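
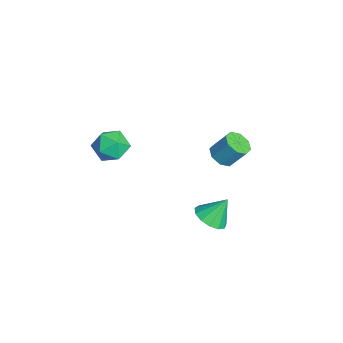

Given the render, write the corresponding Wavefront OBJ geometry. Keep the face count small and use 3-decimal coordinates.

v -1.121 -3.137 1.414
v -0.431 -2.648 0.656
v -0.909 -4.752 0.564
v -0.219 -4.263 -0.194
v 0.118 -4.386 0.884
v -0.013 -3.388 1.409
v -1.327 -4.012 -0.189
v -1.458 -3.014 0.336
v -0.558 -3.189 -0.335
v 0.334 -3.42 0.328
v -1.674 -3.98 0.892
v -0.782 -4.211 1.555
v 2.024 1.252 -3.858
v 3.004 1.026 -3.638
v 1.936 2.188 -2.502
v 3.017 1.504 -3.967
v 2.714 1.902 -4.262
v 2.192 2.094 -4.428
v 1.617 2.018 -4.413
v 1.171 1.7 -4.222
v 0.996 1.239 -3.916
v 1.147 0.783 -3.591
v 1.577 0.475 -3.351
v 2.149 0.414 -3.272
v 2.681 0.62 -3.379
v -2.884 2.763 -3.148
v -2.439 2.098 -2.805
v -2.13 2.953 -1.549
v -2.576 3.617 -1.892
v -2.055 2.5 -3.173
v -1.747 3.355 -1.917
v -2.157 3.055 -3.526
v -1.849 3.91 -2.27
v -2.685 3.439 -3.657
v -2.377 4.294 -2.402
v -3.33 3.427 -3.491
v -3.021 4.282 -2.235
v -3.713 3.025 -3.123
v -3.405 3.88 -1.867
v -3.611 2.47 -2.77
v -3.303 3.325 -1.514
v -3.083 2.086 -2.638
v -2.775 2.941 -1.383
f 1 12 6
f 1 6 2
f 1 2 8
f 1 8 11
f 1 11 12
f 2 6 10
f 6 12 5
f 12 11 3
f 11 8 7
f 8 2 9
f 4 10 5
f 4 5 3
f 4 3 7
f 4 7 9
f 4 9 10
f 5 10 6
f 3 5 12
f 7 3 11
f 9 7 8
f 10 9 2
f 14 13 16
f 14 16 15
f 16 13 17
f 16 17 15
f 17 13 18
f 17 18 15
f 18 13 19
f 18 19 15
f 19 13 20
f 19 20 15
f 20 13 21
f 20 21 15
f 21 13 22
f 21 22 15
f 22 13 23
f 22 23 15
f 23 13 24
f 23 24 15
f 24 13 25
f 24 25 15
f 25 13 14
f 25 14 15
f 27 26 30
f 27 30 28
f 28 30 31
f 28 31 29
f 30 26 32
f 30 32 31
f 31 32 33
f 31 33 29
f 32 26 34
f 32 34 33
f 33 34 35
f 33 35 29
f 34 26 36
f 34 36 35
f 35 36 37
f 35 37 29
f 36 26 38
f 36 38 37
f 37 38 39
f 37 39 29
f 38 26 40
f 38 40 39
f 39 40 41
f 39 41 29
f 40 26 42
f 40 42 41
f 41 42 43
f 41 43 29
f 42 26 27
f 42 27 43
f 43 27 28
f 43 28 29



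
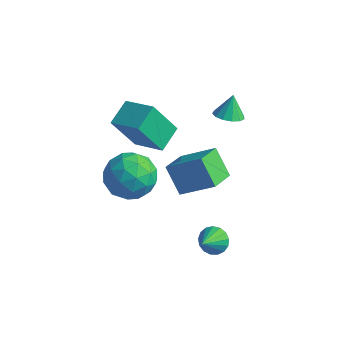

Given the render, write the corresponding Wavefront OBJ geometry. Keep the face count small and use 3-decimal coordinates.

v -2.714 -0.485 1.732
v -1.989 -1.035 2.529
v -3.071 -2.205 0.871
v -2.346 -2.755 1.668
v -3.402 -2.293 2.031
v -3.182 -1.229 2.563
v -1.878 -2.011 0.837
v -1.658 -0.947 1.369
v -1.472 -1.977 1.975
v -2.414 -2.151 2.713
v -2.646 -1.089 0.687
v -3.588 -1.263 1.425
v -2.32 -0.609 2.206
v -2.74 -2.631 1.194
v -3.361 -2.359 1.407
v -2.934 -2.682 1.875
v -3.022 -0.723 2.226
v -2.595 -1.046 2.695
v -3.426 -1.786 2.402
v -2.465 -2.194 0.705
v -2.038 -2.517 1.174
v -2.126 -0.558 1.525
v -1.699 -0.881 1.993
v -1.634 -1.454 0.998
v -1.59 -1.486 2.349
v -1.8 -2.497 1.843
v -1.525 -2.06 1.355
v -1.396 -1.435 1.667
v -2.144 -1.588 2.783
v -2.353 -2.599 2.276
v -2.975 -2.328 2.49
v -2.845 -1.703 2.803
v -1.84 -2.142 2.457
v -2.707 -0.641 1.124
v -2.916 -1.652 0.617
v -2.215 -1.537 0.597
v -2.085 -0.912 0.91
v -3.26 -0.743 1.557
v -3.47 -1.754 1.051
v -3.664 -1.805 1.733
v -3.535 -1.18 2.045
v -3.22 -1.098 0.943
v -0.573 2.759 3.242
v 0.085 2.96 3.197
v -0.647 3.221 4.238
v -0.128 3.249 3.048
v -0.483 3.382 2.96
v -0.866 3.317 2.961
v -1.156 3.075 3.052
v -1.262 2.733 3.204
v -1.148 2.399 3.367
v -0.852 2.179 3.491
v -0.468 2.143 3.536
v -0.117 2.303 3.488
v 0.089 2.608 3.361
v 1.254 -1.114 -1.023
v 1.931 -1.052 -1.023
v 1.346 -2.126 -0.197
v 1.835 -0.861 -0.778
v 1.606 -0.727 -0.589
v 1.297 -0.682 -0.5
v 0.977 -0.736 -0.53
v 0.721 -0.877 -0.673
v 0.587 -1.072 -0.897
v 0.606 -1.276 -1.15
v 0.773 -1.444 -1.373
v 1.05 -1.535 -1.517
v 1.374 -1.531 -1.547
v 1.671 -1.43 -1.457
v 1.872 -1.258 -1.268
v -1.732 0.84 -1.493
v -2.678 1.168 -0.35
v -1.823 2.133 -1.939
v -2.769 2.46 -0.795
v -0.251 1.32 -0.405
v -1.197 1.647 0.739
v -0.342 2.612 -0.85
v -1.288 2.94 0.293
v -3.459 0.308 2.723
v -3.532 1.531 3.189
v -4.984 0.442 2.134
v -5.057 1.664 2.6
v -2.723 1.016 0.98
v -2.796 2.238 1.446
v -4.248 1.149 0.391
v -4.321 2.372 0.857
f 1 38 17
f 38 12 41
f 17 41 6
f 38 41 17
f 1 17 13
f 17 6 18
f 13 18 2
f 17 18 13
f 1 13 22
f 13 2 23
f 22 23 8
f 13 23 22
f 1 22 34
f 22 8 37
f 34 37 11
f 22 37 34
f 1 34 38
f 34 11 42
f 38 42 12
f 34 42 38
f 2 18 29
f 18 6 32
f 29 32 10
f 18 32 29
f 6 41 19
f 41 12 40
f 19 40 5
f 41 40 19
f 12 42 39
f 42 11 35
f 39 35 3
f 42 35 39
f 11 37 36
f 37 8 24
f 36 24 7
f 37 24 36
f 8 23 28
f 23 2 25
f 28 25 9
f 23 25 28
f 4 30 16
f 30 10 31
f 16 31 5
f 30 31 16
f 4 16 14
f 16 5 15
f 14 15 3
f 16 15 14
f 4 14 21
f 14 3 20
f 21 20 7
f 14 20 21
f 4 21 26
f 21 7 27
f 26 27 9
f 21 27 26
f 4 26 30
f 26 9 33
f 30 33 10
f 26 33 30
f 5 31 19
f 31 10 32
f 19 32 6
f 31 32 19
f 3 15 39
f 15 5 40
f 39 40 12
f 15 40 39
f 7 20 36
f 20 3 35
f 36 35 11
f 20 35 36
f 9 27 28
f 27 7 24
f 28 24 8
f 27 24 28
f 10 33 29
f 33 9 25
f 29 25 2
f 33 25 29
f 44 43 46
f 44 46 45
f 46 43 47
f 46 47 45
f 47 43 48
f 47 48 45
f 48 43 49
f 48 49 45
f 49 43 50
f 49 50 45
f 50 43 51
f 50 51 45
f 51 43 52
f 51 52 45
f 52 43 53
f 52 53 45
f 53 43 54
f 53 54 45
f 54 43 55
f 54 55 45
f 55 43 44
f 55 44 45
f 57 56 59
f 57 59 58
f 59 56 60
f 59 60 58
f 60 56 61
f 60 61 58
f 61 56 62
f 61 62 58
f 62 56 63
f 62 63 58
f 63 56 64
f 63 64 58
f 64 56 65
f 64 65 58
f 65 56 66
f 65 66 58
f 66 56 67
f 66 67 58
f 67 56 68
f 67 68 58
f 68 56 69
f 68 69 58
f 69 56 70
f 69 70 58
f 70 56 57
f 70 57 58
f 72 74 71
f 75 72 71
f 71 74 73
f 73 75 71
f 72 78 74
f 76 72 75
f 76 78 72
f 74 78 73
f 77 75 73
f 73 78 77
f 77 76 75
f 78 76 77
f 80 82 79
f 83 80 79
f 79 82 81
f 81 83 79
f 80 86 82
f 84 80 83
f 84 86 80
f 82 86 81
f 85 83 81
f 81 86 85
f 85 84 83
f 86 84 85



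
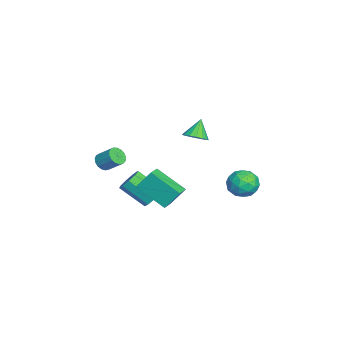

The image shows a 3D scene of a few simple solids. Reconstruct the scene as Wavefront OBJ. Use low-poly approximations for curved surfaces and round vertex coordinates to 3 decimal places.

v -1.891 -3.908 -0.718
v -1.345 -4.154 -0.745
v -0.942 -3.339 -0.008
v -1.489 -3.092 0.018
v -1.344 -3.961 -0.958
v -0.941 -3.146 -0.221
v -1.468 -3.757 -1.116
v -1.066 -2.942 -0.38
v -1.69 -3.587 -1.184
v -1.287 -2.772 -0.447
v -1.957 -3.49 -1.144
v -1.555 -2.675 -0.408
v -2.21 -3.489 -1.007
v -1.807 -2.674 -0.271
v -2.389 -3.584 -0.804
v -1.987 -2.769 -0.067
v -2.455 -3.753 -0.581
v -2.052 -2.938 0.155
v -2.391 -3.958 -0.39
v -1.988 -3.143 0.347
v -2.213 -4.151 -0.274
v -1.81 -3.335 0.463
v -1.961 -4.288 -0.259
v -1.558 -3.473 0.477
v -1.693 -4.338 -0.35
v -1.291 -3.523 0.386
v -1.471 -4.29 -0.525
v -1.068 -3.474 0.211
v 0.396 -0.156 -2.446
v -0.325 -1.713 -1.343
v 0.332 0.637 -1.368
v -0.389 -0.92 -0.265
v 1.349 -0.42 -2.195
v 0.628 -1.977 -1.092
v 1.285 0.373 -1.117
v 0.564 -1.184 -0.014
v -2.033 -1.18 -3.529
v -1.316 -1.131 -3.227
v -1.71 -2.532 -2.068
v -2.427 -2.58 -2.371
v -1.649 -0.814 -2.957
v -2.043 -2.215 -1.798
v -2.162 -0.668 -2.955
v -2.556 -2.069 -1.796
v -2.615 -0.761 -3.221
v -3.009 -2.162 -2.063
v -2.795 -1.05 -3.632
v -3.189 -2.451 -2.474
v -2.619 -1.4 -3.995
v -3.013 -2.8 -2.836
v -2.168 -1.646 -4.139
v -2.563 -3.047 -2.981
v -1.655 -1.674 -3.999
v -2.049 -3.075 -2.84
v -1.318 -1.471 -3.638
v -1.712 -2.872 -2.48
v 0.834 1.144 2.886
v 1.438 1.231 3.25
v 0.186 1.416 3.894
v 1.361 1.562 3.111
v 1.144 1.782 2.912
v 0.844 1.831 2.706
v 0.541 1.695 2.548
v 0.317 1.412 2.48
v 0.231 1.057 2.521
v 0.307 0.725 2.66
v 0.525 0.505 2.859
v 0.825 0.457 3.065
v 1.128 0.592 3.223
v 1.352 0.875 3.291
v 1.194 4.477 -0.225
v 1.766 4.079 -0.849
v 1.194 3.201 0.589
v 1.766 2.803 -0.035
v 2.079 3.495 0.512
v 2.079 4.284 0.008
v 0.881 2.996 -0.268
v 0.881 3.785 -0.772
v 1.573 3.164 -0.876
v 2.313 3.472 -0.394
v 0.647 3.808 0.134
v 1.387 4.116 0.616
v 1.48 4.39 -0.609
v 1.48 2.89 0.349
v 1.664 3.297 0.67
v 2 3.063 0.303
v 1.664 4.51 -0.105
v 2 4.276 -0.472
v 2.184 3.933 0.329
v 0.96 3.004 0.212
v 1.296 2.77 -0.155
v 0.96 4.217 -0.563
v 1.296 3.983 -0.93
v 0.776 3.347 -0.589
v 1.703 3.618 -0.991
v 1.703 2.868 -0.512
v 1.183 2.982 -0.65
v 1.182 3.445 -0.946
v 2.138 3.799 -0.708
v 2.138 3.049 -0.229
v 2.322 3.456 0.092
v 2.322 3.919 -0.204
v 2.024 3.261 -0.724
v 0.822 4.231 -0.031
v 0.822 3.481 0.448
v 0.638 3.361 -0.056
v 0.638 3.824 -0.352
v 1.257 4.412 0.252
v 1.257 3.662 0.731
v 1.778 3.835 0.686
v 1.777 4.298 0.39
v 0.936 4.019 0.464
f 2 1 5
f 2 5 3
f 3 5 6
f 3 6 4
f 5 1 7
f 5 7 6
f 6 7 8
f 6 8 4
f 7 1 9
f 7 9 8
f 8 9 10
f 8 10 4
f 9 1 11
f 9 11 10
f 10 11 12
f 10 12 4
f 11 1 13
f 11 13 12
f 12 13 14
f 12 14 4
f 13 1 15
f 13 15 14
f 14 15 16
f 14 16 4
f 15 1 17
f 15 17 16
f 16 17 18
f 16 18 4
f 17 1 19
f 17 19 18
f 18 19 20
f 18 20 4
f 19 1 21
f 19 21 20
f 20 21 22
f 20 22 4
f 21 1 23
f 21 23 22
f 22 23 24
f 22 24 4
f 23 1 25
f 23 25 24
f 24 25 26
f 24 26 4
f 25 1 27
f 25 27 26
f 26 27 28
f 26 28 4
f 27 1 2
f 27 2 28
f 28 2 3
f 28 3 4
f 30 32 29
f 33 30 29
f 29 32 31
f 31 33 29
f 30 36 32
f 34 30 33
f 34 36 30
f 32 36 31
f 35 33 31
f 31 36 35
f 35 34 33
f 36 34 35
f 38 37 41
f 38 41 39
f 39 41 42
f 39 42 40
f 41 37 43
f 41 43 42
f 42 43 44
f 42 44 40
f 43 37 45
f 43 45 44
f 44 45 46
f 44 46 40
f 45 37 47
f 45 47 46
f 46 47 48
f 46 48 40
f 47 37 49
f 47 49 48
f 48 49 50
f 48 50 40
f 49 37 51
f 49 51 50
f 50 51 52
f 50 52 40
f 51 37 53
f 51 53 52
f 52 53 54
f 52 54 40
f 53 37 55
f 53 55 54
f 54 55 56
f 54 56 40
f 55 37 38
f 55 38 56
f 56 38 39
f 56 39 40
f 58 57 60
f 58 60 59
f 60 57 61
f 60 61 59
f 61 57 62
f 61 62 59
f 62 57 63
f 62 63 59
f 63 57 64
f 63 64 59
f 64 57 65
f 64 65 59
f 65 57 66
f 65 66 59
f 66 57 67
f 66 67 59
f 67 57 68
f 67 68 59
f 68 57 69
f 68 69 59
f 69 57 70
f 69 70 59
f 70 57 58
f 70 58 59
f 71 108 87
f 108 82 111
f 87 111 76
f 108 111 87
f 71 87 83
f 87 76 88
f 83 88 72
f 87 88 83
f 71 83 92
f 83 72 93
f 92 93 78
f 83 93 92
f 71 92 104
f 92 78 107
f 104 107 81
f 92 107 104
f 71 104 108
f 104 81 112
f 108 112 82
f 104 112 108
f 72 88 99
f 88 76 102
f 99 102 80
f 88 102 99
f 76 111 89
f 111 82 110
f 89 110 75
f 111 110 89
f 82 112 109
f 112 81 105
f 109 105 73
f 112 105 109
f 81 107 106
f 107 78 94
f 106 94 77
f 107 94 106
f 78 93 98
f 93 72 95
f 98 95 79
f 93 95 98
f 74 100 86
f 100 80 101
f 86 101 75
f 100 101 86
f 74 86 84
f 86 75 85
f 84 85 73
f 86 85 84
f 74 84 91
f 84 73 90
f 91 90 77
f 84 90 91
f 74 91 96
f 91 77 97
f 96 97 79
f 91 97 96
f 74 96 100
f 96 79 103
f 100 103 80
f 96 103 100
f 75 101 89
f 101 80 102
f 89 102 76
f 101 102 89
f 73 85 109
f 85 75 110
f 109 110 82
f 85 110 109
f 77 90 106
f 90 73 105
f 106 105 81
f 90 105 106
f 79 97 98
f 97 77 94
f 98 94 78
f 97 94 98
f 80 103 99
f 103 79 95
f 99 95 72
f 103 95 99



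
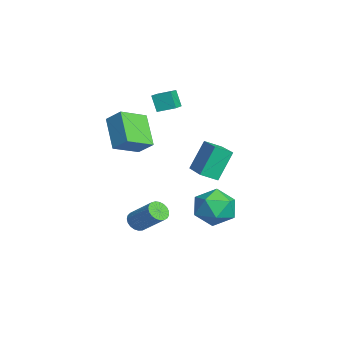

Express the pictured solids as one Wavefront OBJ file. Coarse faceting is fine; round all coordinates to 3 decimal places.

v -2.907 -0.448 1.205
v -3.282 -0.648 2.11
v -2.626 0.407 1.51
v -3.001 0.207 2.415
v -1.959 -0.867 1.505
v -2.334 -1.067 2.41
v -1.678 -0.012 1.81
v -2.053 -0.212 2.715
v 2.604 -2.441 -3.286
v 2.928 -2.247 -3.714
v 3.839 -1.405 -2.641
v 3.516 -1.599 -2.214
v 2.76 -2.081 -3.7
v 3.671 -1.239 -2.628
v 2.564 -1.977 -3.616
v 3.475 -1.136 -2.543
v 2.376 -1.954 -3.474
v 3.287 -1.112 -2.401
v 2.227 -2.014 -3.3
v 3.138 -1.173 -2.227
v 2.143 -2.149 -3.124
v 3.054 -1.307 -2.051
v 2.139 -2.334 -2.975
v 3.05 -1.492 -1.903
v 2.216 -2.537 -2.881
v 3.127 -1.695 -1.808
v 2.36 -2.724 -2.856
v 3.271 -1.882 -1.784
v 2.546 -2.862 -2.906
v 3.457 -2.02 -1.834
v 2.742 -2.927 -3.022
v 3.653 -2.085 -1.949
v 2.915 -2.908 -3.183
v 3.826 -2.066 -2.111
v 3.034 -2.808 -3.363
v 3.945 -1.966 -2.29
v 3.078 -2.645 -3.529
v 3.989 -1.803 -2.456
v 3.041 -2.447 -3.653
v 3.952 -1.605 -2.58
v -0.343 2.063 -4.775
v 0.731 2.362 -4.429
v -0.371 0.678 -3.491
v 0.703 0.977 -3.145
v -0.198 1.687 -2.93
v -0.18 2.543 -3.723
v 0.54 0.497 -4.197
v 0.558 1.353 -4.99
v 1.277 1.394 -4.072
v 0.821 2.129 -3.289
v -0.461 0.911 -4.631
v -0.917 1.646 -3.848
v -1.414 -3.029 -0.502
v -2.872 -3.151 0.787
v -2.089 -1.715 -1.141
v -3.547 -1.837 0.148
v -0.853 -2.403 0.192
v -2.311 -2.525 1.481
v -1.528 -1.089 -0.447
v -2.986 -1.211 0.842
v 0.569 1.757 0.187
v 0.543 0.943 0.592
v 2.414 1.929 0.65
v 2.388 1.114 1.056
v 1.012 1.006 -1.296
v 0.986 0.191 -0.89
v 2.857 1.177 -0.832
v 2.831 0.363 -0.427
f 2 4 1
f 5 2 1
f 1 4 3
f 3 5 1
f 2 8 4
f 6 2 5
f 6 8 2
f 4 8 3
f 7 5 3
f 3 8 7
f 7 6 5
f 8 6 7
f 10 9 13
f 10 13 11
f 11 13 14
f 11 14 12
f 13 9 15
f 13 15 14
f 14 15 16
f 14 16 12
f 15 9 17
f 15 17 16
f 16 17 18
f 16 18 12
f 17 9 19
f 17 19 18
f 18 19 20
f 18 20 12
f 19 9 21
f 19 21 20
f 20 21 22
f 20 22 12
f 21 9 23
f 21 23 22
f 22 23 24
f 22 24 12
f 23 9 25
f 23 25 24
f 24 25 26
f 24 26 12
f 25 9 27
f 25 27 26
f 26 27 28
f 26 28 12
f 27 9 29
f 27 29 28
f 28 29 30
f 28 30 12
f 29 9 31
f 29 31 30
f 30 31 32
f 30 32 12
f 31 9 33
f 31 33 32
f 32 33 34
f 32 34 12
f 33 9 35
f 33 35 34
f 34 35 36
f 34 36 12
f 35 9 37
f 35 37 36
f 36 37 38
f 36 38 12
f 37 9 39
f 37 39 38
f 38 39 40
f 38 40 12
f 39 9 10
f 39 10 40
f 40 10 11
f 40 11 12
f 41 52 46
f 41 46 42
f 41 42 48
f 41 48 51
f 41 51 52
f 42 46 50
f 46 52 45
f 52 51 43
f 51 48 47
f 48 42 49
f 44 50 45
f 44 45 43
f 44 43 47
f 44 47 49
f 44 49 50
f 45 50 46
f 43 45 52
f 47 43 51
f 49 47 48
f 50 49 42
f 54 56 53
f 57 54 53
f 53 56 55
f 55 57 53
f 54 60 56
f 58 54 57
f 58 60 54
f 56 60 55
f 59 57 55
f 55 60 59
f 59 58 57
f 60 58 59
f 62 64 61
f 65 62 61
f 61 64 63
f 63 65 61
f 62 68 64
f 66 62 65
f 66 68 62
f 64 68 63
f 67 65 63
f 63 68 67
f 67 66 65
f 68 66 67



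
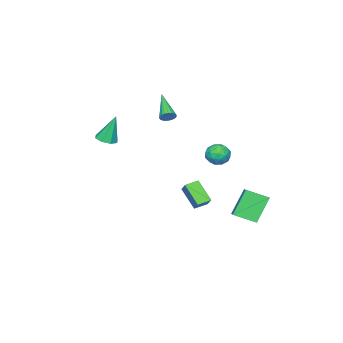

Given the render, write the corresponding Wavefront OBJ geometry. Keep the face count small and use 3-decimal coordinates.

v -0.596 2.941 1.436
v -0.254 2.573 0.801
v -1.726 3.027 0.779
v -1.384 2.659 0.144
v -1.522 2.244 0.825
v -0.824 2.192 1.232
v -1.156 3.408 0.348
v -0.458 3.356 0.755
v -0.601 2.862 0.129
v -0.827 2.143 0.424
v -1.153 3.457 1.156
v -1.379 2.738 1.451
v -0.326 2.75 1.176
v -1.654 2.85 0.404
v -1.735 2.607 0.804
v -1.534 2.391 0.431
v -0.661 2.525 1.429
v -0.46 2.309 1.056
v -1.205 2.116 1.07
v -1.52 3.291 0.524
v -1.319 3.075 0.151
v -0.446 3.209 1.149
v -0.245 2.993 0.776
v -0.775 3.484 0.51
v -0.329 2.703 0.408
v -0.993 2.754 0.021
v -0.859 3.194 0.142
v -0.448 3.163 0.38
v -0.461 2.281 0.581
v -1.126 2.331 0.195
v -1.207 2.087 0.595
v -0.796 2.056 0.834
v -0.665 2.45 0.186
v -0.854 3.269 1.385
v -1.519 3.319 0.999
v -1.184 3.544 0.746
v -0.773 3.513 0.985
v -0.987 2.846 1.559
v -1.651 2.897 1.172
v -1.532 2.437 1.2
v -1.121 2.406 1.438
v -1.315 3.15 1.394
v -2.655 -2.175 1.895
v -2.302 -2.14 2.29
v -3.805 -3.565 3.045
v -2.444 -1.98 2.341
v -2.623 -1.853 2.316
v -2.807 -1.782 2.217
v -2.965 -1.779 2.064
v -3.069 -1.844 1.881
v -3.101 -1.966 1.7
v -3.057 -2.125 1.553
v -2.942 -2.292 1.466
v -2.778 -2.438 1.452
v -2.593 -2.539 1.516
v -2.418 -2.577 1.645
v -2.285 -2.546 1.817
v -2.215 -2.45 2.003
v -2.221 -2.307 2.17
v -4.138 4.145 -3.555
v -3.452 2.927 -3.011
v -3.033 5.068 -2.879
v -2.348 3.849 -2.335
v -3.032 4.031 -5.205
v -2.347 2.812 -4.661
v -1.928 4.953 -4.529
v -1.242 3.735 -3.985
v 4.087 -1.286 2.728
v 4.744 -1.092 2.811
v 3.733 -0.854 4.512
v 4.434 -0.695 2.653
v 3.921 -0.644 2.539
v 3.505 -0.969 2.535
v 3.43 -1.48 2.644
v 3.74 -1.878 2.802
v 4.253 -1.929 2.916
v 4.669 -1.604 2.92
v 0.44 3.148 -2.596
v 0.164 2.015 -1.471
v 0.828 3.702 -1.942
v 0.553 2.568 -0.818
v 1.227 2.792 -2.762
v 0.952 1.658 -1.638
v 1.616 3.345 -2.109
v 1.34 2.212 -0.984
f 1 38 17
f 38 12 41
f 17 41 6
f 38 41 17
f 1 17 13
f 17 6 18
f 13 18 2
f 17 18 13
f 1 13 22
f 13 2 23
f 22 23 8
f 13 23 22
f 1 22 34
f 22 8 37
f 34 37 11
f 22 37 34
f 1 34 38
f 34 11 42
f 38 42 12
f 34 42 38
f 2 18 29
f 18 6 32
f 29 32 10
f 18 32 29
f 6 41 19
f 41 12 40
f 19 40 5
f 41 40 19
f 12 42 39
f 42 11 35
f 39 35 3
f 42 35 39
f 11 37 36
f 37 8 24
f 36 24 7
f 37 24 36
f 8 23 28
f 23 2 25
f 28 25 9
f 23 25 28
f 4 30 16
f 30 10 31
f 16 31 5
f 30 31 16
f 4 16 14
f 16 5 15
f 14 15 3
f 16 15 14
f 4 14 21
f 14 3 20
f 21 20 7
f 14 20 21
f 4 21 26
f 21 7 27
f 26 27 9
f 21 27 26
f 4 26 30
f 26 9 33
f 30 33 10
f 26 33 30
f 5 31 19
f 31 10 32
f 19 32 6
f 31 32 19
f 3 15 39
f 15 5 40
f 39 40 12
f 15 40 39
f 7 20 36
f 20 3 35
f 36 35 11
f 20 35 36
f 9 27 28
f 27 7 24
f 28 24 8
f 27 24 28
f 10 33 29
f 33 9 25
f 29 25 2
f 33 25 29
f 44 43 46
f 44 46 45
f 46 43 47
f 46 47 45
f 47 43 48
f 47 48 45
f 48 43 49
f 48 49 45
f 49 43 50
f 49 50 45
f 50 43 51
f 50 51 45
f 51 43 52
f 51 52 45
f 52 43 53
f 52 53 45
f 53 43 54
f 53 54 45
f 54 43 55
f 54 55 45
f 55 43 56
f 55 56 45
f 56 43 57
f 56 57 45
f 57 43 58
f 57 58 45
f 58 43 59
f 58 59 45
f 59 43 44
f 59 44 45
f 61 63 60
f 64 61 60
f 60 63 62
f 62 64 60
f 61 67 63
f 65 61 64
f 65 67 61
f 63 67 62
f 66 64 62
f 62 67 66
f 66 65 64
f 67 65 66
f 69 68 71
f 69 71 70
f 71 68 72
f 71 72 70
f 72 68 73
f 72 73 70
f 73 68 74
f 73 74 70
f 74 68 75
f 74 75 70
f 75 68 76
f 75 76 70
f 76 68 77
f 76 77 70
f 77 68 69
f 77 69 70
f 79 81 78
f 82 79 78
f 78 81 80
f 80 82 78
f 79 85 81
f 83 79 82
f 83 85 79
f 81 85 80
f 84 82 80
f 80 85 84
f 84 83 82
f 85 83 84



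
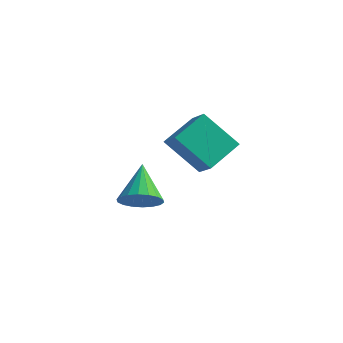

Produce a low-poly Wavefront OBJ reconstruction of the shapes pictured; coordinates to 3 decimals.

v 1.284 -2.219 2.926
v 1.681 -0.729 3.618
v 2.67 -1.943 1.539
v 3.066 -0.453 2.23
v 2.074 -2.747 3.61
v 2.47 -1.257 4.301
v 3.459 -2.471 2.222
v 3.856 -0.981 2.914
v -0.431 -1.114 -1.403
v 0.148 -1.436 -0.736
v -1.129 0.214 -0.157
v 0.377 -1.14 -0.923
v 0.446 -0.839 -1.205
v 0.341 -0.592 -1.526
v 0.084 -0.448 -1.823
v -0.276 -0.437 -2.037
v -0.666 -0.559 -2.125
v -1.01 -0.791 -2.07
v -1.239 -1.087 -1.883
v -1.308 -1.389 -1.601
v -1.203 -1.635 -1.28
v -0.946 -1.779 -0.983
v -0.586 -1.79 -0.77
v -0.196 -1.668 -0.681
f 2 4 1
f 5 2 1
f 1 4 3
f 3 5 1
f 2 8 4
f 6 2 5
f 6 8 2
f 4 8 3
f 7 5 3
f 3 8 7
f 7 6 5
f 8 6 7
f 10 9 12
f 10 12 11
f 12 9 13
f 12 13 11
f 13 9 14
f 13 14 11
f 14 9 15
f 14 15 11
f 15 9 16
f 15 16 11
f 16 9 17
f 16 17 11
f 17 9 18
f 17 18 11
f 18 9 19
f 18 19 11
f 19 9 20
f 19 20 11
f 20 9 21
f 20 21 11
f 21 9 22
f 21 22 11
f 22 9 23
f 22 23 11
f 23 9 24
f 23 24 11
f 24 9 10
f 24 10 11



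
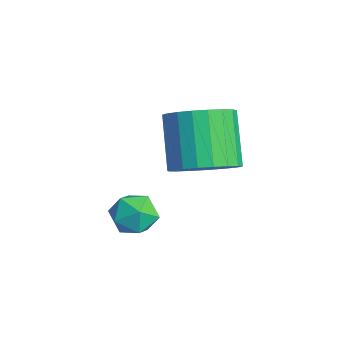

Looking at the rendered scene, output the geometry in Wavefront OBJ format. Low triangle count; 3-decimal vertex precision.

v -4.346 0.523 0.371
v -3.727 0.9 0.706
v -3.553 -0 -0.506
v -2.934 0.377 -0.171
v -3.298 -0.218 0.219
v -3.788 0.105 0.761
v -3.492 0.795 -0.561
v -3.982 1.118 -0.019
v -3.199 1.068 0.13
v -3.079 0.442 0.612
v -4.201 0.458 -0.412
v -4.081 -0.168 0.07
v -3.083 2.362 1.973
v -2.268 2.31 2.633
v -3.462 2.566 4.127
v -4.277 2.618 3.467
v -2.286 2.737 2.545
v -3.481 2.993 4.039
v -2.442 3.099 2.358
v -3.637 3.356 3.853
v -2.709 3.334 2.105
v -3.904 3.59 3.599
v -3.041 3.401 1.828
v -4.235 3.657 3.323
v -3.379 3.288 1.577
v -4.574 3.544 3.071
v -3.667 3.015 1.394
v -4.861 3.271 2.888
v -3.853 2.629 1.311
v -5.048 2.885 2.806
v -3.906 2.197 1.343
v -5.101 2.453 2.837
v -3.817 1.793 1.483
v -5.012 2.049 2.978
v -3.601 1.488 1.708
v -4.795 1.744 3.203
v -3.295 1.334 1.979
v -4.49 1.59 3.474
v -2.953 1.357 2.249
v -4.147 1.613 3.743
v -2.633 1.555 2.471
v -3.827 1.811 3.965
v -2.391 1.891 2.607
v -3.585 2.148 4.101
f 1 12 6
f 1 6 2
f 1 2 8
f 1 8 11
f 1 11 12
f 2 6 10
f 6 12 5
f 12 11 3
f 11 8 7
f 8 2 9
f 4 10 5
f 4 5 3
f 4 3 7
f 4 7 9
f 4 9 10
f 5 10 6
f 3 5 12
f 7 3 11
f 9 7 8
f 10 9 2
f 14 13 17
f 14 17 15
f 15 17 18
f 15 18 16
f 17 13 19
f 17 19 18
f 18 19 20
f 18 20 16
f 19 13 21
f 19 21 20
f 20 21 22
f 20 22 16
f 21 13 23
f 21 23 22
f 22 23 24
f 22 24 16
f 23 13 25
f 23 25 24
f 24 25 26
f 24 26 16
f 25 13 27
f 25 27 26
f 26 27 28
f 26 28 16
f 27 13 29
f 27 29 28
f 28 29 30
f 28 30 16
f 29 13 31
f 29 31 30
f 30 31 32
f 30 32 16
f 31 13 33
f 31 33 32
f 32 33 34
f 32 34 16
f 33 13 35
f 33 35 34
f 34 35 36
f 34 36 16
f 35 13 37
f 35 37 36
f 36 37 38
f 36 38 16
f 37 13 39
f 37 39 38
f 38 39 40
f 38 40 16
f 39 13 41
f 39 41 40
f 40 41 42
f 40 42 16
f 41 13 43
f 41 43 42
f 42 43 44
f 42 44 16
f 43 13 14
f 43 14 44
f 44 14 15
f 44 15 16



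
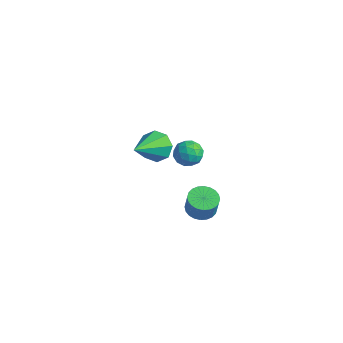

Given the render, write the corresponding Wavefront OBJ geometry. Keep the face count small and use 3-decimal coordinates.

v 0.051 1.434 1.533
v 0.721 1.369 1.829
v -0.081 0.251 1.571
v 0.589 0.186 1.867
v 0.043 0.488 2.257
v 0.125 1.219 2.233
v 0.515 0.401 1.167
v 0.597 1.132 1.143
v 1.009 0.73 1.603
v 0.717 0.784 2.276
v -0.077 0.836 1.124
v -0.369 0.89 1.797
v 0.398 1.505 1.678
v 0.242 0.115 1.722
v -0.079 0.292 1.951
v 0.315 0.254 2.125
v 0.047 1.418 1.915
v 0.441 1.379 2.089
v 0.042 0.862 2.34
v 0.199 0.241 1.311
v 0.593 0.202 1.485
v 0.325 1.366 1.275
v 0.719 1.328 1.449
v 0.598 0.758 1.06
v 0.961 1.091 1.719
v 0.883 0.396 1.741
v 0.84 0.522 1.33
v 0.888 0.952 1.316
v 0.789 1.123 2.115
v 0.711 0.428 2.137
v 0.39 0.606 2.366
v 0.438 1.036 2.352
v 0.958 0.748 1.982
v -0.071 1.192 1.263
v -0.149 0.497 1.285
v 0.202 0.584 1.048
v 0.25 1.014 1.034
v -0.243 1.224 1.659
v -0.321 0.529 1.681
v -0.248 0.668 2.084
v -0.2 1.098 2.07
v -0.318 0.872 1.418
v 2.487 -0.405 0.035
v 2.964 0.128 -0.047
v 3.23 0.039 0.923
v 2.753 -0.495 1.005
v 2.734 0.271 0.029
v 3 0.182 0.999
v 2.467 0.311 0.106
v 2.733 0.222 1.076
v 2.203 0.242 0.172
v 2.469 0.153 1.142
v 1.982 0.074 0.217
v 2.248 -0.015 1.188
v 1.838 -0.166 0.235
v 2.104 -0.255 1.205
v 1.793 -0.443 0.222
v 2.059 -0.532 1.192
v 1.853 -0.714 0.18
v 2.119 -0.803 1.151
v 2.01 -0.939 0.117
v 2.276 -1.028 1.087
v 2.24 -1.082 0.041
v 2.506 -1.171 1.011
v 2.507 -1.122 -0.036
v 2.773 -1.211 0.934
v 2.771 -1.053 -0.102
v 3.037 -1.142 0.868
v 2.992 -0.885 -0.148
v 3.258 -0.974 0.823
v 3.136 -0.645 -0.165
v 3.402 -0.734 0.805
v 3.181 -0.368 -0.152
v 3.447 -0.457 0.818
v 3.121 -0.097 -0.111
v 3.387 -0.186 0.86
v -3.307 2.064 -1.012
v -2.865 1.739 -1.712
v -2.813 0.276 0.132
v -2.467 2.11 -1.303
v -2.562 2.455 -0.723
v -3.093 2.571 -0.312
v -3.749 2.39 -0.311
v -4.147 2.018 -0.721
v -4.053 1.674 -1.301
v -3.522 1.558 -1.711
f 1 38 17
f 38 12 41
f 17 41 6
f 38 41 17
f 1 17 13
f 17 6 18
f 13 18 2
f 17 18 13
f 1 13 22
f 13 2 23
f 22 23 8
f 13 23 22
f 1 22 34
f 22 8 37
f 34 37 11
f 22 37 34
f 1 34 38
f 34 11 42
f 38 42 12
f 34 42 38
f 2 18 29
f 18 6 32
f 29 32 10
f 18 32 29
f 6 41 19
f 41 12 40
f 19 40 5
f 41 40 19
f 12 42 39
f 42 11 35
f 39 35 3
f 42 35 39
f 11 37 36
f 37 8 24
f 36 24 7
f 37 24 36
f 8 23 28
f 23 2 25
f 28 25 9
f 23 25 28
f 4 30 16
f 30 10 31
f 16 31 5
f 30 31 16
f 4 16 14
f 16 5 15
f 14 15 3
f 16 15 14
f 4 14 21
f 14 3 20
f 21 20 7
f 14 20 21
f 4 21 26
f 21 7 27
f 26 27 9
f 21 27 26
f 4 26 30
f 26 9 33
f 30 33 10
f 26 33 30
f 5 31 19
f 31 10 32
f 19 32 6
f 31 32 19
f 3 15 39
f 15 5 40
f 39 40 12
f 15 40 39
f 7 20 36
f 20 3 35
f 36 35 11
f 20 35 36
f 9 27 28
f 27 7 24
f 28 24 8
f 27 24 28
f 10 33 29
f 33 9 25
f 29 25 2
f 33 25 29
f 44 43 47
f 44 47 45
f 45 47 48
f 45 48 46
f 47 43 49
f 47 49 48
f 48 49 50
f 48 50 46
f 49 43 51
f 49 51 50
f 50 51 52
f 50 52 46
f 51 43 53
f 51 53 52
f 52 53 54
f 52 54 46
f 53 43 55
f 53 55 54
f 54 55 56
f 54 56 46
f 55 43 57
f 55 57 56
f 56 57 58
f 56 58 46
f 57 43 59
f 57 59 58
f 58 59 60
f 58 60 46
f 59 43 61
f 59 61 60
f 60 61 62
f 60 62 46
f 61 43 63
f 61 63 62
f 62 63 64
f 62 64 46
f 63 43 65
f 63 65 64
f 64 65 66
f 64 66 46
f 65 43 67
f 65 67 66
f 66 67 68
f 66 68 46
f 67 43 69
f 67 69 68
f 68 69 70
f 68 70 46
f 69 43 71
f 69 71 70
f 70 71 72
f 70 72 46
f 71 43 73
f 71 73 72
f 72 73 74
f 72 74 46
f 73 43 75
f 73 75 74
f 74 75 76
f 74 76 46
f 75 43 44
f 75 44 76
f 76 44 45
f 76 45 46
f 78 77 80
f 78 80 79
f 80 77 81
f 80 81 79
f 81 77 82
f 81 82 79
f 82 77 83
f 82 83 79
f 83 77 84
f 83 84 79
f 84 77 85
f 84 85 79
f 85 77 86
f 85 86 79
f 86 77 78
f 86 78 79



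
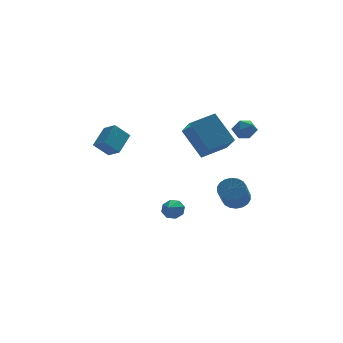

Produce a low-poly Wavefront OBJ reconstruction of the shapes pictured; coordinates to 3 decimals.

v -0.742 0.518 -3.02
v -0.273 0.144 -3.243
v -1.138 -0.278 -2.52
v -0.157 0.355 -2.816
v -0.384 0.661 -2.508
v -0.82 0.883 -2.5
v -1.211 0.892 -2.796
v -1.326 0.682 -3.223
v -1.099 0.375 -3.531
v -0.663 0.153 -3.539
v -4.189 1.203 1.737
v -3.475 2.203 2.526
v -4.664 1.879 1.311
v -3.95 2.879 2.1
v -3.39 1.261 0.94
v -2.676 2.261 1.729
v -3.865 1.937 0.514
v -3.151 2.937 1.303
v 3.31 3.97 -3.968
v 4.028 3.618 -4.004
v 3.547 2.518 -2.828
v 2.83 2.87 -2.792
v 4.074 3.866 -3.753
v 3.593 2.766 -2.577
v 3.969 4.135 -3.544
v 3.488 3.035 -2.369
v 3.733 4.371 -3.419
v 3.252 3.271 -2.244
v 3.414 4.528 -3.403
v 2.933 3.428 -2.228
v 3.074 4.574 -3.499
v 2.593 3.474 -2.324
v 2.781 4.5 -3.688
v 2.3 3.4 -2.512
v 2.593 4.322 -3.932
v 2.112 3.222 -2.756
v 2.547 4.074 -4.183
v 2.066 2.974 -3.007
v 2.652 3.805 -4.391
v 2.171 2.705 -3.216
v 2.888 3.569 -4.516
v 2.407 2.469 -3.341
v 3.207 3.412 -4.532
v 2.726 2.312 -3.357
v 3.547 3.366 -4.436
v 3.066 2.266 -3.261
v 3.84 3.44 -4.248
v 3.359 2.34 -3.072
v 2.91 2.053 1.524
v 3.565 2.213 1.789
v 2.875 1.087 2.191
v 3.53 1.247 2.456
v 2.959 1.66 2.629
v 2.981 2.256 2.216
v 3.459 1.044 1.764
v 3.481 1.64 1.351
v 3.905 1.589 1.938
v 3.596 1.97 2.472
v 2.844 1.33 1.508
v 2.535 1.711 2.042
v 0.102 2.644 1.705
v 0.232 1.263 2.756
v 1.547 3.112 2.143
v 1.676 1.731 3.194
v 0.924 1.549 0.166
v 1.053 0.168 1.217
v 2.368 2.017 0.604
v 2.498 0.636 1.655
f 2 1 4
f 2 4 3
f 4 1 5
f 4 5 3
f 5 1 6
f 5 6 3
f 6 1 7
f 6 7 3
f 7 1 8
f 7 8 3
f 8 1 9
f 8 9 3
f 9 1 10
f 9 10 3
f 10 1 2
f 10 2 3
f 12 14 11
f 15 12 11
f 11 14 13
f 13 15 11
f 12 18 14
f 16 12 15
f 16 18 12
f 14 18 13
f 17 15 13
f 13 18 17
f 17 16 15
f 18 16 17
f 20 19 23
f 20 23 21
f 21 23 24
f 21 24 22
f 23 19 25
f 23 25 24
f 24 25 26
f 24 26 22
f 25 19 27
f 25 27 26
f 26 27 28
f 26 28 22
f 27 19 29
f 27 29 28
f 28 29 30
f 28 30 22
f 29 19 31
f 29 31 30
f 30 31 32
f 30 32 22
f 31 19 33
f 31 33 32
f 32 33 34
f 32 34 22
f 33 19 35
f 33 35 34
f 34 35 36
f 34 36 22
f 35 19 37
f 35 37 36
f 36 37 38
f 36 38 22
f 37 19 39
f 37 39 38
f 38 39 40
f 38 40 22
f 39 19 41
f 39 41 40
f 40 41 42
f 40 42 22
f 41 19 43
f 41 43 42
f 42 43 44
f 42 44 22
f 43 19 45
f 43 45 44
f 44 45 46
f 44 46 22
f 45 19 47
f 45 47 46
f 46 47 48
f 46 48 22
f 47 19 20
f 47 20 48
f 48 20 21
f 48 21 22
f 49 60 54
f 49 54 50
f 49 50 56
f 49 56 59
f 49 59 60
f 50 54 58
f 54 60 53
f 60 59 51
f 59 56 55
f 56 50 57
f 52 58 53
f 52 53 51
f 52 51 55
f 52 55 57
f 52 57 58
f 53 58 54
f 51 53 60
f 55 51 59
f 57 55 56
f 58 57 50
f 62 64 61
f 65 62 61
f 61 64 63
f 63 65 61
f 62 68 64
f 66 62 65
f 66 68 62
f 64 68 63
f 67 65 63
f 63 68 67
f 67 66 65
f 68 66 67



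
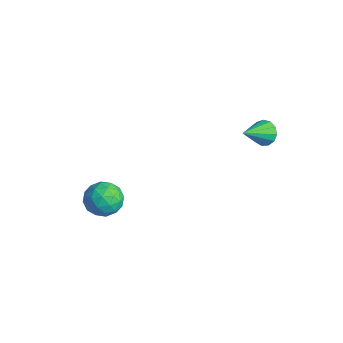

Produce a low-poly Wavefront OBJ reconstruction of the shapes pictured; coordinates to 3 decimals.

v -2.63 -1.761 -4.173
v -1.646 -1.894 -3.768
v -3.174 -3.166 -3.312
v -2.19 -3.299 -2.907
v -2.79 -2.467 -2.595
v -2.453 -1.598 -3.127
v -2.367 -3.462 -3.953
v -2.03 -2.593 -4.485
v -1.483 -2.946 -3.632
v -1.745 -2.331 -2.793
v -3.075 -2.729 -4.287
v -3.337 -2.114 -3.448
v -2.09 -1.704 -4.046
v -2.73 -3.356 -3.034
v -3.083 -2.866 -2.851
v -2.504 -2.945 -2.613
v -2.565 -1.53 -3.669
v -1.986 -1.609 -3.431
v -2.659 -1.945 -2.742
v -2.834 -3.451 -3.649
v -2.255 -3.53 -3.411
v -2.316 -2.115 -4.467
v -1.737 -2.194 -4.229
v -2.161 -3.115 -4.338
v -1.416 -2.401 -3.728
v -1.736 -3.227 -3.222
v -1.84 -3.322 -3.837
v -1.642 -2.812 -4.149
v -1.57 -2.039 -3.235
v -1.89 -2.865 -2.729
v -2.242 -2.376 -2.546
v -2.044 -1.865 -2.858
v -1.474 -2.657 -3.155
v -2.93 -2.195 -4.351
v -3.25 -3.021 -3.845
v -2.776 -3.195 -4.222
v -2.578 -2.684 -4.534
v -3.084 -1.833 -3.858
v -3.404 -2.659 -3.352
v -3.178 -2.248 -2.931
v -2.98 -1.738 -3.243
v -3.346 -2.403 -3.925
v 1.529 4.153 1.864
v 1.838 4.58 2.383
v 1.891 2.707 2.836
v 1.434 4.546 2.483
v 1.061 4.388 2.386
v 0.836 4.155 2.123
v 0.832 3.921 1.778
v 1.049 3.761 1.46
v 1.418 3.726 1.27
v 1.823 3.826 1.268
v 2.134 4.03 1.456
v 2.254 4.273 1.773
v 2.143 4.478 2.119
f 1 38 17
f 38 12 41
f 17 41 6
f 38 41 17
f 1 17 13
f 17 6 18
f 13 18 2
f 17 18 13
f 1 13 22
f 13 2 23
f 22 23 8
f 13 23 22
f 1 22 34
f 22 8 37
f 34 37 11
f 22 37 34
f 1 34 38
f 34 11 42
f 38 42 12
f 34 42 38
f 2 18 29
f 18 6 32
f 29 32 10
f 18 32 29
f 6 41 19
f 41 12 40
f 19 40 5
f 41 40 19
f 12 42 39
f 42 11 35
f 39 35 3
f 42 35 39
f 11 37 36
f 37 8 24
f 36 24 7
f 37 24 36
f 8 23 28
f 23 2 25
f 28 25 9
f 23 25 28
f 4 30 16
f 30 10 31
f 16 31 5
f 30 31 16
f 4 16 14
f 16 5 15
f 14 15 3
f 16 15 14
f 4 14 21
f 14 3 20
f 21 20 7
f 14 20 21
f 4 21 26
f 21 7 27
f 26 27 9
f 21 27 26
f 4 26 30
f 26 9 33
f 30 33 10
f 26 33 30
f 5 31 19
f 31 10 32
f 19 32 6
f 31 32 19
f 3 15 39
f 15 5 40
f 39 40 12
f 15 40 39
f 7 20 36
f 20 3 35
f 36 35 11
f 20 35 36
f 9 27 28
f 27 7 24
f 28 24 8
f 27 24 28
f 10 33 29
f 33 9 25
f 29 25 2
f 33 25 29
f 44 43 46
f 44 46 45
f 46 43 47
f 46 47 45
f 47 43 48
f 47 48 45
f 48 43 49
f 48 49 45
f 49 43 50
f 49 50 45
f 50 43 51
f 50 51 45
f 51 43 52
f 51 52 45
f 52 43 53
f 52 53 45
f 53 43 54
f 53 54 45
f 54 43 55
f 54 55 45
f 55 43 44
f 55 44 45



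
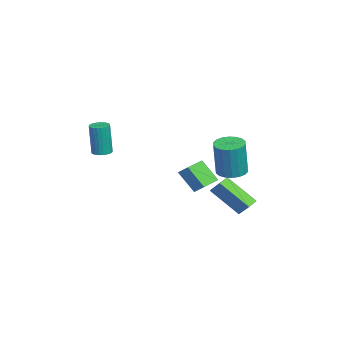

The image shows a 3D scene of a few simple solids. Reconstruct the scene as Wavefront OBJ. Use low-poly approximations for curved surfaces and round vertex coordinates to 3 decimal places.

v -3.788 2.483 -2.981
v -3.331 2.996 -2.24
v -3.165 4.009 -4.423
v -2.708 4.522 -3.682
v -3.112 2.078 -3.118
v -2.655 2.591 -2.377
v -2.489 3.604 -4.56
v -2.032 4.117 -3.819
v -3.289 0.406 -1.87
v -2.939 0.916 -1.347
v -4.415 1.149 -1.843
v -4.066 1.659 -1.319
v -2.754 1.261 -3.061
v -2.405 1.771 -2.537
v -3.881 2.004 -3.033
v -3.531 2.514 -2.51
v -3.167 3.226 -1.678
v -2.642 3.907 -1.716
v -2.289 3.754 0.44
v -2.813 3.074 0.478
v -2.983 4.066 -1.649
v -2.63 3.914 0.507
v -3.361 4.059 -1.587
v -3.008 3.907 0.569
v -3.7 3.887 -1.544
v -3.347 3.735 0.612
v -3.934 3.584 -1.527
v -3.581 3.432 0.629
v -4.015 3.21 -1.54
v -3.662 3.058 0.616
v -3.929 2.84 -1.58
v -3.576 2.688 0.576
v -3.691 2.546 -1.64
v -3.338 2.393 0.516
v -3.35 2.386 -1.707
v -2.997 2.234 0.449
v -2.972 2.393 -1.769
v -2.619 2.241 0.387
v -2.633 2.565 -1.812
v -2.28 2.413 0.344
v -2.399 2.868 -1.829
v -2.046 2.716 0.327
v -2.318 3.242 -1.816
v -1.965 3.09 0.34
v -2.404 3.612 -1.776
v -2.051 3.46 0.38
v 2.726 -3.204 2.142
v 3.24 -3.287 2.14
v 3.227 -3.4 3.937
v 2.714 -3.316 3.938
v 3.232 -3.085 2.153
v 3.22 -3.197 3.949
v 3.148 -2.9 2.164
v 3.135 -3.013 3.96
v 3 -2.762 2.171
v 2.987 -2.875 3.968
v 2.81 -2.691 2.175
v 2.797 -2.804 3.971
v 2.607 -2.698 2.173
v 2.594 -2.811 3.969
v 2.422 -2.782 2.166
v 2.41 -2.895 3.962
v 2.284 -2.931 2.156
v 2.271 -3.043 3.952
v 2.213 -3.12 2.143
v 2.2 -3.233 3.94
v 2.22 -3.323 2.131
v 2.208 -3.435 3.927
v 2.305 -3.507 2.12
v 2.292 -3.62 3.916
v 2.453 -3.645 2.112
v 2.44 -3.758 3.909
v 2.643 -3.716 2.109
v 2.63 -3.829 3.905
v 2.846 -3.709 2.111
v 2.833 -3.822 3.907
v 3.03 -3.625 2.118
v 3.018 -3.738 3.914
v 3.169 -3.477 2.128
v 3.156 -3.589 3.924
f 2 4 1
f 5 2 1
f 1 4 3
f 3 5 1
f 2 8 4
f 6 2 5
f 6 8 2
f 4 8 3
f 7 5 3
f 3 8 7
f 7 6 5
f 8 6 7
f 10 12 9
f 13 10 9
f 9 12 11
f 11 13 9
f 10 16 12
f 14 10 13
f 14 16 10
f 12 16 11
f 15 13 11
f 11 16 15
f 15 14 13
f 16 14 15
f 18 17 21
f 18 21 19
f 19 21 22
f 19 22 20
f 21 17 23
f 21 23 22
f 22 23 24
f 22 24 20
f 23 17 25
f 23 25 24
f 24 25 26
f 24 26 20
f 25 17 27
f 25 27 26
f 26 27 28
f 26 28 20
f 27 17 29
f 27 29 28
f 28 29 30
f 28 30 20
f 29 17 31
f 29 31 30
f 30 31 32
f 30 32 20
f 31 17 33
f 31 33 32
f 32 33 34
f 32 34 20
f 33 17 35
f 33 35 34
f 34 35 36
f 34 36 20
f 35 17 37
f 35 37 36
f 36 37 38
f 36 38 20
f 37 17 39
f 37 39 38
f 38 39 40
f 38 40 20
f 39 17 41
f 39 41 40
f 40 41 42
f 40 42 20
f 41 17 43
f 41 43 42
f 42 43 44
f 42 44 20
f 43 17 45
f 43 45 44
f 44 45 46
f 44 46 20
f 45 17 18
f 45 18 46
f 46 18 19
f 46 19 20
f 48 47 51
f 48 51 49
f 49 51 52
f 49 52 50
f 51 47 53
f 51 53 52
f 52 53 54
f 52 54 50
f 53 47 55
f 53 55 54
f 54 55 56
f 54 56 50
f 55 47 57
f 55 57 56
f 56 57 58
f 56 58 50
f 57 47 59
f 57 59 58
f 58 59 60
f 58 60 50
f 59 47 61
f 59 61 60
f 60 61 62
f 60 62 50
f 61 47 63
f 61 63 62
f 62 63 64
f 62 64 50
f 63 47 65
f 63 65 64
f 64 65 66
f 64 66 50
f 65 47 67
f 65 67 66
f 66 67 68
f 66 68 50
f 67 47 69
f 67 69 68
f 68 69 70
f 68 70 50
f 69 47 71
f 69 71 70
f 70 71 72
f 70 72 50
f 71 47 73
f 71 73 72
f 72 73 74
f 72 74 50
f 73 47 75
f 73 75 74
f 74 75 76
f 74 76 50
f 75 47 77
f 75 77 76
f 76 77 78
f 76 78 50
f 77 47 79
f 77 79 78
f 78 79 80
f 78 80 50
f 79 47 48
f 79 48 80
f 80 48 49
f 80 49 50



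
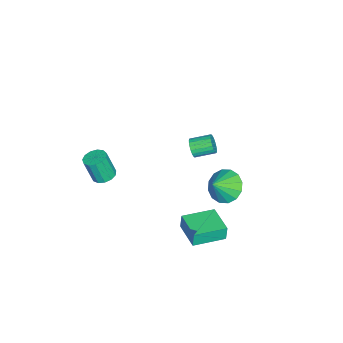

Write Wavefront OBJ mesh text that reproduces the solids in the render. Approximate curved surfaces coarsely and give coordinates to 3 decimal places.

v 2.206 -2.774 -0.015
v 2.836 -2.526 0.057
v 2.863 -3.019 1.526
v 2.234 -3.266 1.455
v 2.596 -2.244 0.156
v 2.624 -2.736 1.625
v 2.233 -2.129 0.201
v 2.261 -2.622 1.67
v 1.862 -2.22 0.177
v 1.889 -2.712 1.647
v 1.6 -2.486 0.093
v 1.627 -2.979 1.562
v 1.53 -2.844 -0.026
v 1.557 -3.336 1.444
v 1.675 -3.179 -0.141
v 1.702 -3.672 1.329
v 1.989 -3.386 -0.216
v 2.016 -3.878 1.254
v 2.372 -3.398 -0.227
v 2.399 -3.891 1.242
v 2.702 -3.212 -0.171
v 2.729 -3.705 1.298
v 2.875 -2.887 -0.065
v 2.902 -3.38 1.404
v 3.423 4.1 2.353
v 4.139 3.997 1.633
v 4.237 3.64 3.227
v 4.207 4.484 1.825
v 4.066 4.868 2.159
v 3.752 5.046 2.544
v 3.35 4.971 2.878
v 2.968 4.662 3.071
v 2.708 4.203 3.072
v 2.639 3.716 2.88
v 2.781 3.332 2.547
v 3.094 3.153 2.161
v 3.496 3.229 1.827
v 3.879 3.537 1.634
v -2.981 0.601 -1.873
v -2.62 0.552 -1.372
v -2.977 1.671 -1.005
v -3.339 1.719 -1.507
v -2.46 0.659 -1.543
v -2.817 1.778 -1.177
v -2.39 0.756 -1.771
v -2.747 1.875 -1.405
v -2.422 0.827 -2.017
v -2.78 1.945 -1.651
v -2.551 0.858 -2.238
v -2.909 1.976 -1.872
v -2.755 0.844 -2.396
v -3.112 1.963 -2.03
v -2.997 0.789 -2.464
v -3.355 1.908 -2.097
v -3.237 0.701 -2.429
v -3.594 1.82 -2.063
v -3.433 0.596 -2.298
v -3.79 1.714 -1.932
v -3.55 0.491 -2.094
v -3.908 1.61 -1.728
v -3.569 0.406 -1.851
v -3.927 1.524 -1.485
v -3.487 0.354 -1.613
v -3.844 1.472 -1.247
v -3.317 0.345 -1.419
v -3.674 1.463 -1.053
v -3.089 0.38 -1.304
v -3.446 1.498 -0.938
v -2.843 0.453 -1.287
v -3.2 1.572 -0.921
v 0.693 2.803 -4.043
v 0.612 2.848 -3.148
v 2.062 3.874 -3.974
v 1.982 3.919 -3.078
v 1.858 1.301 -3.862
v 1.778 1.346 -2.966
v 3.228 2.372 -3.792
v 3.147 2.417 -2.897
f 2 1 5
f 2 5 3
f 3 5 6
f 3 6 4
f 5 1 7
f 5 7 6
f 6 7 8
f 6 8 4
f 7 1 9
f 7 9 8
f 8 9 10
f 8 10 4
f 9 1 11
f 9 11 10
f 10 11 12
f 10 12 4
f 11 1 13
f 11 13 12
f 12 13 14
f 12 14 4
f 13 1 15
f 13 15 14
f 14 15 16
f 14 16 4
f 15 1 17
f 15 17 16
f 16 17 18
f 16 18 4
f 17 1 19
f 17 19 18
f 18 19 20
f 18 20 4
f 19 1 21
f 19 21 20
f 20 21 22
f 20 22 4
f 21 1 23
f 21 23 22
f 22 23 24
f 22 24 4
f 23 1 2
f 23 2 24
f 24 2 3
f 24 3 4
f 26 25 28
f 26 28 27
f 28 25 29
f 28 29 27
f 29 25 30
f 29 30 27
f 30 25 31
f 30 31 27
f 31 25 32
f 31 32 27
f 32 25 33
f 32 33 27
f 33 25 34
f 33 34 27
f 34 25 35
f 34 35 27
f 35 25 36
f 35 36 27
f 36 25 37
f 36 37 27
f 37 25 38
f 37 38 27
f 38 25 26
f 38 26 27
f 40 39 43
f 40 43 41
f 41 43 44
f 41 44 42
f 43 39 45
f 43 45 44
f 44 45 46
f 44 46 42
f 45 39 47
f 45 47 46
f 46 47 48
f 46 48 42
f 47 39 49
f 47 49 48
f 48 49 50
f 48 50 42
f 49 39 51
f 49 51 50
f 50 51 52
f 50 52 42
f 51 39 53
f 51 53 52
f 52 53 54
f 52 54 42
f 53 39 55
f 53 55 54
f 54 55 56
f 54 56 42
f 55 39 57
f 55 57 56
f 56 57 58
f 56 58 42
f 57 39 59
f 57 59 58
f 58 59 60
f 58 60 42
f 59 39 61
f 59 61 60
f 60 61 62
f 60 62 42
f 61 39 63
f 61 63 62
f 62 63 64
f 62 64 42
f 63 39 65
f 63 65 64
f 64 65 66
f 64 66 42
f 65 39 67
f 65 67 66
f 66 67 68
f 66 68 42
f 67 39 69
f 67 69 68
f 68 69 70
f 68 70 42
f 69 39 40
f 69 40 70
f 70 40 41
f 70 41 42
f 72 74 71
f 75 72 71
f 71 74 73
f 73 75 71
f 72 78 74
f 76 72 75
f 76 78 72
f 74 78 73
f 77 75 73
f 73 78 77
f 77 76 75
f 78 76 77



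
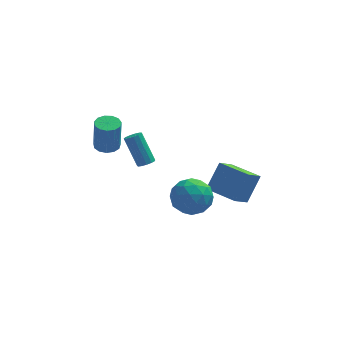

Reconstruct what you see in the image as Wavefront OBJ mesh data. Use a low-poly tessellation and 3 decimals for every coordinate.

v -1.789 2.352 0.761
v -1.497 2.017 1.05
v -2.218 2.833 2.727
v -2.511 3.168 2.439
v -1.328 2.259 1.005
v -2.049 3.075 2.682
v -1.305 2.53 0.882
v -2.026 3.347 2.56
v -1.437 2.745 0.722
v -2.158 3.562 2.399
v -1.68 2.835 0.573
v -2.401 3.652 2.251
v -1.958 2.771 0.485
v -2.679 3.588 2.162
v -2.182 2.575 0.484
v -2.903 3.391 2.161
v -2.282 2.307 0.571
v -3.003 3.124 2.249
v -2.226 2.054 0.719
v -2.947 2.87 2.396
v -2.031 1.895 0.88
v -2.752 2.712 2.557
v -1.759 1.881 1.003
v -2.48 2.698 2.681
v 0.598 -0.853 1.957
v 1.501 -0.959 1.129
v -0.341 -2.401 1.131
v 0.562 -2.507 0.303
v 0.775 -2.778 1.484
v 1.356 -1.821 1.994
v -0.196 -1.539 0.266
v 0.385 -0.582 0.776
v 1.01 -1.383 0.083
v 1.611 -2.149 0.836
v -0.451 -1.211 1.424
v 0.15 -1.977 2.177
v 1.132 -0.77 1.615
v 0.028 -2.59 0.645
v 0.153 -2.749 1.339
v 0.684 -2.812 0.852
v 1.047 -1.277 2.124
v 1.578 -1.339 1.637
v 1.151 -2.408 1.846
v -0.418 -2.021 0.623
v 0.113 -2.083 0.136
v 0.476 -0.548 1.408
v 1.007 -0.611 0.921
v 0.009 -0.952 0.414
v 1.375 -1.082 0.514
v 0.822 -1.992 0.029
v 0.377 -1.422 0.007
v 0.718 -0.86 0.307
v 1.728 -1.532 0.956
v 1.175 -2.442 0.471
v 1.301 -2.601 1.165
v 1.642 -2.039 1.465
v 1.439 -1.781 0.342
v -0.015 -0.918 1.789
v -0.568 -1.828 1.304
v -0.482 -1.321 0.795
v -0.141 -0.759 1.095
v 0.338 -1.368 2.231
v -0.215 -2.278 1.746
v 0.442 -2.5 1.953
v 0.783 -1.938 2.253
v -0.279 -1.579 1.918
v -3.94 3.55 1.392
v -3.264 3.23 1.33
v -3.185 3.01 3.326
v -3.86 3.33 3.388
v -3.196 3.645 1.373
v -3.116 3.425 3.369
v -3.364 4.03 1.422
v -3.284 3.81 3.418
v -3.715 4.262 1.461
v -3.635 4.042 3.458
v -4.137 4.268 1.479
v -4.057 4.048 3.475
v -4.497 4.046 1.469
v -4.417 3.827 3.465
v -4.679 3.667 1.434
v -4.6 3.447 3.431
v -4.627 3.25 1.386
v -4.548 3.03 3.383
v -4.357 2.929 1.34
v -4.277 2.709 3.336
v -3.954 2.805 1.31
v -3.875 2.585 3.307
v -3.547 2.917 1.306
v -3.467 2.697 3.303
v 2.841 -1.667 0.731
v 3.566 -0.85 2.211
v 1.375 -0.46 0.783
v 2.1 0.357 2.263
v 3.56 -0.757 -0.123
v 4.285 0.06 1.357
v 2.094 0.45 -0.071
v 2.819 1.267 1.409
f 2 1 5
f 2 5 3
f 3 5 6
f 3 6 4
f 5 1 7
f 5 7 6
f 6 7 8
f 6 8 4
f 7 1 9
f 7 9 8
f 8 9 10
f 8 10 4
f 9 1 11
f 9 11 10
f 10 11 12
f 10 12 4
f 11 1 13
f 11 13 12
f 12 13 14
f 12 14 4
f 13 1 15
f 13 15 14
f 14 15 16
f 14 16 4
f 15 1 17
f 15 17 16
f 16 17 18
f 16 18 4
f 17 1 19
f 17 19 18
f 18 19 20
f 18 20 4
f 19 1 21
f 19 21 20
f 20 21 22
f 20 22 4
f 21 1 23
f 21 23 22
f 22 23 24
f 22 24 4
f 23 1 2
f 23 2 24
f 24 2 3
f 24 3 4
f 25 62 41
f 62 36 65
f 41 65 30
f 62 65 41
f 25 41 37
f 41 30 42
f 37 42 26
f 41 42 37
f 25 37 46
f 37 26 47
f 46 47 32
f 37 47 46
f 25 46 58
f 46 32 61
f 58 61 35
f 46 61 58
f 25 58 62
f 58 35 66
f 62 66 36
f 58 66 62
f 26 42 53
f 42 30 56
f 53 56 34
f 42 56 53
f 30 65 43
f 65 36 64
f 43 64 29
f 65 64 43
f 36 66 63
f 66 35 59
f 63 59 27
f 66 59 63
f 35 61 60
f 61 32 48
f 60 48 31
f 61 48 60
f 32 47 52
f 47 26 49
f 52 49 33
f 47 49 52
f 28 54 40
f 54 34 55
f 40 55 29
f 54 55 40
f 28 40 38
f 40 29 39
f 38 39 27
f 40 39 38
f 28 38 45
f 38 27 44
f 45 44 31
f 38 44 45
f 28 45 50
f 45 31 51
f 50 51 33
f 45 51 50
f 28 50 54
f 50 33 57
f 54 57 34
f 50 57 54
f 29 55 43
f 55 34 56
f 43 56 30
f 55 56 43
f 27 39 63
f 39 29 64
f 63 64 36
f 39 64 63
f 31 44 60
f 44 27 59
f 60 59 35
f 44 59 60
f 33 51 52
f 51 31 48
f 52 48 32
f 51 48 52
f 34 57 53
f 57 33 49
f 53 49 26
f 57 49 53
f 68 67 71
f 68 71 69
f 69 71 72
f 69 72 70
f 71 67 73
f 71 73 72
f 72 73 74
f 72 74 70
f 73 67 75
f 73 75 74
f 74 75 76
f 74 76 70
f 75 67 77
f 75 77 76
f 76 77 78
f 76 78 70
f 77 67 79
f 77 79 78
f 78 79 80
f 78 80 70
f 79 67 81
f 79 81 80
f 80 81 82
f 80 82 70
f 81 67 83
f 81 83 82
f 82 83 84
f 82 84 70
f 83 67 85
f 83 85 84
f 84 85 86
f 84 86 70
f 85 67 87
f 85 87 86
f 86 87 88
f 86 88 70
f 87 67 89
f 87 89 88
f 88 89 90
f 88 90 70
f 89 67 68
f 89 68 90
f 90 68 69
f 90 69 70
f 92 94 91
f 95 92 91
f 91 94 93
f 93 95 91
f 92 98 94
f 96 92 95
f 96 98 92
f 94 98 93
f 97 95 93
f 93 98 97
f 97 96 95
f 98 96 97



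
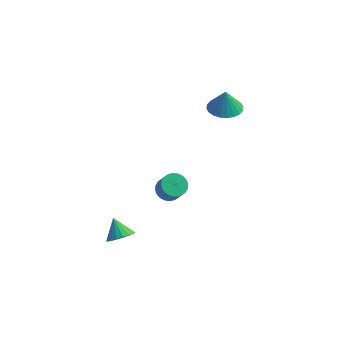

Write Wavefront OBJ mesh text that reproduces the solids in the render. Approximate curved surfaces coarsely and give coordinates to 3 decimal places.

v -0.449 -1.412 -1.053
v -0.015 -1.817 -1.424
v 0.404 -2.253 -0.457
v -0.031 -1.848 -0.087
v 0.137 -1.593 -1.389
v 0.556 -2.029 -0.423
v 0.201 -1.342 -1.303
v 0.62 -1.777 -0.337
v 0.165 -1.101 -1.179
v 0.584 -1.536 -0.213
v 0.035 -0.908 -1.036
v 0.454 -1.343 -0.069
v -0.168 -0.791 -0.896
v 0.251 -1.227 0.071
v -0.414 -0.769 -0.779
v 0.005 -1.205 0.188
v -0.665 -0.845 -0.704
v -0.246 -1.281 0.262
v -0.884 -1.007 -0.683
v -0.465 -1.443 0.284
v -1.036 -1.231 -0.717
v -0.617 -1.667 0.249
v -1.1 -1.483 -0.803
v -0.681 -1.918 0.163
v -1.064 -1.724 -0.927
v -0.645 -2.159 0.039
v -0.934 -1.917 -1.071
v -0.515 -2.352 -0.104
v -0.731 -2.033 -1.211
v -0.312 -2.469 -0.244
v -0.485 -2.055 -1.328
v -0.066 -2.491 -0.361
v -0.234 -1.979 -1.402
v 0.185 -2.415 -0.436
v -2.573 -2.977 -4.076
v -1.893 -2.656 -3.871
v -3.127 -2.323 -3.264
v -2.007 -2.443 -4.12
v -2.233 -2.335 -4.361
v -2.527 -2.355 -4.545
v -2.83 -2.498 -4.636
v -3.082 -2.736 -4.616
v -3.233 -3.021 -4.49
v -3.254 -3.298 -4.281
v -3.14 -3.511 -4.032
v -2.914 -3.618 -3.791
v -2.62 -3.599 -3.607
v -2.317 -3.456 -3.516
v -2.065 -3.218 -3.536
v -1.914 -2.932 -3.662
v 1.629 2.309 2.642
v 2.567 2.252 2.645
v 1.631 2.411 3.878
v 2.518 2.614 2.615
v 2.333 2.93 2.59
v 2.041 3.151 2.572
v 1.686 3.244 2.565
v 1.323 3.195 2.57
v 1.006 3.011 2.586
v 0.784 2.72 2.61
v 0.691 2.367 2.639
v 0.74 2.004 2.669
v 0.925 1.689 2.695
v 1.217 1.467 2.712
v 1.571 1.374 2.719
v 1.935 1.423 2.714
v 2.252 1.607 2.699
v 2.474 1.898 2.674
f 2 1 5
f 2 5 3
f 3 5 6
f 3 6 4
f 5 1 7
f 5 7 6
f 6 7 8
f 6 8 4
f 7 1 9
f 7 9 8
f 8 9 10
f 8 10 4
f 9 1 11
f 9 11 10
f 10 11 12
f 10 12 4
f 11 1 13
f 11 13 12
f 12 13 14
f 12 14 4
f 13 1 15
f 13 15 14
f 14 15 16
f 14 16 4
f 15 1 17
f 15 17 16
f 16 17 18
f 16 18 4
f 17 1 19
f 17 19 18
f 18 19 20
f 18 20 4
f 19 1 21
f 19 21 20
f 20 21 22
f 20 22 4
f 21 1 23
f 21 23 22
f 22 23 24
f 22 24 4
f 23 1 25
f 23 25 24
f 24 25 26
f 24 26 4
f 25 1 27
f 25 27 26
f 26 27 28
f 26 28 4
f 27 1 29
f 27 29 28
f 28 29 30
f 28 30 4
f 29 1 31
f 29 31 30
f 30 31 32
f 30 32 4
f 31 1 33
f 31 33 32
f 32 33 34
f 32 34 4
f 33 1 2
f 33 2 34
f 34 2 3
f 34 3 4
f 36 35 38
f 36 38 37
f 38 35 39
f 38 39 37
f 39 35 40
f 39 40 37
f 40 35 41
f 40 41 37
f 41 35 42
f 41 42 37
f 42 35 43
f 42 43 37
f 43 35 44
f 43 44 37
f 44 35 45
f 44 45 37
f 45 35 46
f 45 46 37
f 46 35 47
f 46 47 37
f 47 35 48
f 47 48 37
f 48 35 49
f 48 49 37
f 49 35 50
f 49 50 37
f 50 35 36
f 50 36 37
f 52 51 54
f 52 54 53
f 54 51 55
f 54 55 53
f 55 51 56
f 55 56 53
f 56 51 57
f 56 57 53
f 57 51 58
f 57 58 53
f 58 51 59
f 58 59 53
f 59 51 60
f 59 60 53
f 60 51 61
f 60 61 53
f 61 51 62
f 61 62 53
f 62 51 63
f 62 63 53
f 63 51 64
f 63 64 53
f 64 51 65
f 64 65 53
f 65 51 66
f 65 66 53
f 66 51 67
f 66 67 53
f 67 51 68
f 67 68 53
f 68 51 52
f 68 52 53



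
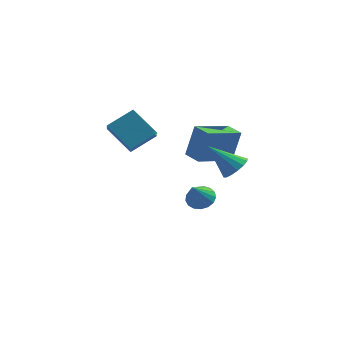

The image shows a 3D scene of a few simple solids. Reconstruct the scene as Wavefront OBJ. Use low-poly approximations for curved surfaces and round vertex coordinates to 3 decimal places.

v 3.264 0.411 0.326
v 3.846 0.368 0.903
v 1.876 0.249 1.714
v 3.759 0.782 0.865
v 3.54 1.097 0.682
v 3.247 1.228 0.405
v 2.959 1.14 0.106
v 2.752 0.857 -0.134
v 2.683 0.455 -0.251
v 2.77 0.041 -0.213
v 2.989 -0.274 -0.03
v 3.282 -0.405 0.248
v 3.57 -0.317 0.547
v 3.776 -0.034 0.786
v -2.844 2.65 -0.21
v -4.264 3.081 1.086
v -3.184 3.619 -0.906
v -4.604 4.05 0.39
v -1.756 3.65 0.65
v -3.176 4.081 1.946
v -2.096 4.619 -0.046
v -3.516 5.05 1.25
v 0.67 3.289 -3.521
v 1.041 3.811 -3.025
v 0.53 2.211 -2.279
v 0.666 3.901 -2.99
v 0.291 3.85 -3.077
v 0.004 3.671 -3.265
v -0.131 3.404 -3.511
v -0.083 3.111 -3.76
v 0.138 2.858 -3.954
v 0.481 2.705 -4.049
v 0.868 2.684 -4.023
v 1.209 2.803 -3.882
v 1.426 3.033 -3.658
v 1.471 3.321 -3.402
v 1.332 3.602 -3.174
v -0.147 3.28 -0.498
v 0.248 3.582 1.408
v 1.146 4.977 -1.035
v 1.542 5.278 0.871
v 0.738 2.582 -0.571
v 1.134 2.883 1.335
v 2.032 4.278 -1.108
v 2.427 4.58 0.798
f 2 1 4
f 2 4 3
f 4 1 5
f 4 5 3
f 5 1 6
f 5 6 3
f 6 1 7
f 6 7 3
f 7 1 8
f 7 8 3
f 8 1 9
f 8 9 3
f 9 1 10
f 9 10 3
f 10 1 11
f 10 11 3
f 11 1 12
f 11 12 3
f 12 1 13
f 12 13 3
f 13 1 14
f 13 14 3
f 14 1 2
f 14 2 3
f 16 18 15
f 19 16 15
f 15 18 17
f 17 19 15
f 16 22 18
f 20 16 19
f 20 22 16
f 18 22 17
f 21 19 17
f 17 22 21
f 21 20 19
f 22 20 21
f 24 23 26
f 24 26 25
f 26 23 27
f 26 27 25
f 27 23 28
f 27 28 25
f 28 23 29
f 28 29 25
f 29 23 30
f 29 30 25
f 30 23 31
f 30 31 25
f 31 23 32
f 31 32 25
f 32 23 33
f 32 33 25
f 33 23 34
f 33 34 25
f 34 23 35
f 34 35 25
f 35 23 36
f 35 36 25
f 36 23 37
f 36 37 25
f 37 23 24
f 37 24 25
f 39 41 38
f 42 39 38
f 38 41 40
f 40 42 38
f 39 45 41
f 43 39 42
f 43 45 39
f 41 45 40
f 44 42 40
f 40 45 44
f 44 43 42
f 45 43 44



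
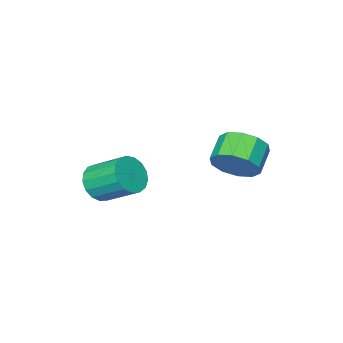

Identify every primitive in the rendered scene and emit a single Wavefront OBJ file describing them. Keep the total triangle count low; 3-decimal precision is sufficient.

v 0.429 -2.683 0.279
v 1.158 -2.437 0.321
v 0.72 -1.272 1.103
v -0.009 -1.517 1.061
v 1.029 -2.279 0.014
v 0.591 -1.114 0.796
v 0.763 -2.214 -0.232
v 0.325 -1.049 0.55
v 0.421 -2.256 -0.362
v -0.018 -1.091 0.42
v 0.08 -2.396 -0.344
v -0.358 -1.23 0.438
v -0.181 -2.601 -0.184
v -0.619 -1.436 0.598
v -0.302 -2.825 0.082
v -0.74 -1.66 0.864
v -0.255 -3.017 0.394
v -0.693 -1.852 1.176
v -0.052 -3.132 0.679
v -0.49 -1.967 1.461
v 0.261 -3.144 0.872
v -0.177 -1.979 1.654
v 0.613 -3.05 0.93
v 0.175 -1.885 1.712
v 0.923 -2.872 0.839
v 0.485 -1.707 1.62
v 1.119 -2.651 0.619
v 0.681 -1.486 1.401
v -1.831 1.457 2.149
v -1.293 0.857 2.42
v -2.07 0.404 2.961
v -2.609 1.003 2.691
v -1.283 1.253 2.766
v -2.06 0.799 3.307
v -1.482 1.726 2.876
v -2.26 1.272 3.417
v -1.815 2.096 2.709
v -2.592 1.643 3.25
v -2.154 2.223 2.328
v -2.931 1.769 2.869
v -2.37 2.056 1.879
v -3.147 1.603 2.42
v -2.38 1.661 1.533
v -3.157 1.207 2.074
v -2.18 1.188 1.423
v -2.958 0.734 1.964
v -1.848 0.817 1.59
v -2.625 0.364 2.131
v -1.509 0.691 1.971
v -2.286 0.237 2.512
f 2 1 5
f 2 5 3
f 3 5 6
f 3 6 4
f 5 1 7
f 5 7 6
f 6 7 8
f 6 8 4
f 7 1 9
f 7 9 8
f 8 9 10
f 8 10 4
f 9 1 11
f 9 11 10
f 10 11 12
f 10 12 4
f 11 1 13
f 11 13 12
f 12 13 14
f 12 14 4
f 13 1 15
f 13 15 14
f 14 15 16
f 14 16 4
f 15 1 17
f 15 17 16
f 16 17 18
f 16 18 4
f 17 1 19
f 17 19 18
f 18 19 20
f 18 20 4
f 19 1 21
f 19 21 20
f 20 21 22
f 20 22 4
f 21 1 23
f 21 23 22
f 22 23 24
f 22 24 4
f 23 1 25
f 23 25 24
f 24 25 26
f 24 26 4
f 25 1 27
f 25 27 26
f 26 27 28
f 26 28 4
f 27 1 2
f 27 2 28
f 28 2 3
f 28 3 4
f 30 29 33
f 30 33 31
f 31 33 34
f 31 34 32
f 33 29 35
f 33 35 34
f 34 35 36
f 34 36 32
f 35 29 37
f 35 37 36
f 36 37 38
f 36 38 32
f 37 29 39
f 37 39 38
f 38 39 40
f 38 40 32
f 39 29 41
f 39 41 40
f 40 41 42
f 40 42 32
f 41 29 43
f 41 43 42
f 42 43 44
f 42 44 32
f 43 29 45
f 43 45 44
f 44 45 46
f 44 46 32
f 45 29 47
f 45 47 46
f 46 47 48
f 46 48 32
f 47 29 49
f 47 49 48
f 48 49 50
f 48 50 32
f 49 29 30
f 49 30 50
f 50 30 31
f 50 31 32



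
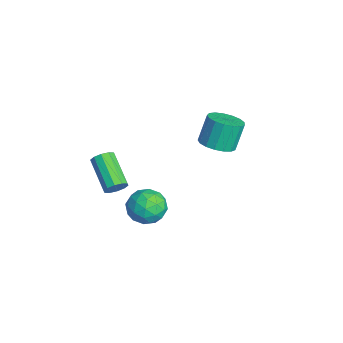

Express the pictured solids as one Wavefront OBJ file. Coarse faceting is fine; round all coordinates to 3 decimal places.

v 0.407 -2.585 2.827
v 0.764 -2.715 3.403
v -1.09 -3.084 4.469
v -1.447 -2.955 3.893
v 0.676 -2.298 3.394
v -1.178 -2.667 4.46
v 0.485 -1.991 3.169
v -1.369 -2.36 4.234
v 0.264 -1.911 2.813
v -1.59 -2.28 3.878
v 0.098 -2.088 2.462
v -1.756 -2.457 3.527
v 0.05 -2.456 2.251
v -1.804 -2.825 3.317
v 0.138 -2.873 2.26
v -1.716 -3.242 3.326
v 0.329 -3.18 2.486
v -1.525 -3.549 3.551
v 0.55 -3.26 2.842
v -1.304 -3.629 3.907
v 0.716 -3.083 3.193
v -1.138 -3.452 4.258
v 3.158 -1.072 2.124
v 3.547 -1.722 2.983
v 1.473 -1.058 2.897
v 1.862 -1.708 3.756
v 2.214 -0.623 3.655
v 3.256 -0.631 3.177
v 1.764 -2.149 2.703
v 2.806 -2.157 2.225
v 2.686 -2.388 3.341
v 2.964 -1.445 3.93
v 2.056 -1.335 1.95
v 2.334 -0.392 2.539
v 3.501 -1.398 2.486
v 1.519 -1.382 3.394
v 1.726 -0.744 3.335
v 1.955 -1.126 3.84
v 3.329 -0.757 2.6
v 3.558 -1.139 3.105
v 2.774 -0.493 3.5
v 1.462 -1.641 2.775
v 1.691 -2.023 3.28
v 3.065 -1.654 2.04
v 3.294 -2.036 2.545
v 2.246 -2.287 2.38
v 3.223 -2.172 3.201
v 2.232 -2.164 3.656
v 2.175 -2.423 3.036
v 2.787 -2.428 2.755
v 3.386 -1.617 3.547
v 2.396 -1.609 4.002
v 2.603 -0.971 3.942
v 3.215 -0.976 3.661
v 2.88 -2.009 3.757
v 2.624 -1.171 1.878
v 1.634 -1.163 2.333
v 1.805 -1.804 2.219
v 2.417 -1.809 1.938
v 2.788 -0.616 2.224
v 1.797 -0.608 2.679
v 2.233 -0.352 3.125
v 2.845 -0.357 2.844
v 2.14 -0.771 2.123
v -2.975 3.567 2.548
v -2.079 4.151 2.578
v -2.53 4.758 4.222
v -3.425 4.173 4.192
v -2.423 4.466 2.367
v -2.874 5.073 4.012
v -2.894 4.575 2.198
v -3.345 5.181 3.842
v -3.384 4.452 2.109
v -3.835 5.059 3.753
v -3.779 4.127 2.12
v -4.23 4.734 3.765
v -3.991 3.674 2.23
v -4.441 4.281 3.874
v -3.969 3.196 2.412
v -4.42 3.803 4.057
v -3.72 2.803 2.625
v -4.171 3.409 4.27
v -3.3 2.584 2.821
v -3.751 3.191 4.466
v -2.805 2.591 2.954
v -3.256 3.198 4.599
v -2.349 2.822 2.994
v -2.8 3.428 4.639
v -2.037 3.223 2.932
v -2.488 3.829 4.576
v -1.939 3.702 2.781
v -2.39 4.309 4.426
f 2 1 5
f 2 5 3
f 3 5 6
f 3 6 4
f 5 1 7
f 5 7 6
f 6 7 8
f 6 8 4
f 7 1 9
f 7 9 8
f 8 9 10
f 8 10 4
f 9 1 11
f 9 11 10
f 10 11 12
f 10 12 4
f 11 1 13
f 11 13 12
f 12 13 14
f 12 14 4
f 13 1 15
f 13 15 14
f 14 15 16
f 14 16 4
f 15 1 17
f 15 17 16
f 16 17 18
f 16 18 4
f 17 1 19
f 17 19 18
f 18 19 20
f 18 20 4
f 19 1 21
f 19 21 20
f 20 21 22
f 20 22 4
f 21 1 2
f 21 2 22
f 22 2 3
f 22 3 4
f 23 60 39
f 60 34 63
f 39 63 28
f 60 63 39
f 23 39 35
f 39 28 40
f 35 40 24
f 39 40 35
f 23 35 44
f 35 24 45
f 44 45 30
f 35 45 44
f 23 44 56
f 44 30 59
f 56 59 33
f 44 59 56
f 23 56 60
f 56 33 64
f 60 64 34
f 56 64 60
f 24 40 51
f 40 28 54
f 51 54 32
f 40 54 51
f 28 63 41
f 63 34 62
f 41 62 27
f 63 62 41
f 34 64 61
f 64 33 57
f 61 57 25
f 64 57 61
f 33 59 58
f 59 30 46
f 58 46 29
f 59 46 58
f 30 45 50
f 45 24 47
f 50 47 31
f 45 47 50
f 26 52 38
f 52 32 53
f 38 53 27
f 52 53 38
f 26 38 36
f 38 27 37
f 36 37 25
f 38 37 36
f 26 36 43
f 36 25 42
f 43 42 29
f 36 42 43
f 26 43 48
f 43 29 49
f 48 49 31
f 43 49 48
f 26 48 52
f 48 31 55
f 52 55 32
f 48 55 52
f 27 53 41
f 53 32 54
f 41 54 28
f 53 54 41
f 25 37 61
f 37 27 62
f 61 62 34
f 37 62 61
f 29 42 58
f 42 25 57
f 58 57 33
f 42 57 58
f 31 49 50
f 49 29 46
f 50 46 30
f 49 46 50
f 32 55 51
f 55 31 47
f 51 47 24
f 55 47 51
f 66 65 69
f 66 69 67
f 67 69 70
f 67 70 68
f 69 65 71
f 69 71 70
f 70 71 72
f 70 72 68
f 71 65 73
f 71 73 72
f 72 73 74
f 72 74 68
f 73 65 75
f 73 75 74
f 74 75 76
f 74 76 68
f 75 65 77
f 75 77 76
f 76 77 78
f 76 78 68
f 77 65 79
f 77 79 78
f 78 79 80
f 78 80 68
f 79 65 81
f 79 81 80
f 80 81 82
f 80 82 68
f 81 65 83
f 81 83 82
f 82 83 84
f 82 84 68
f 83 65 85
f 83 85 84
f 84 85 86
f 84 86 68
f 85 65 87
f 85 87 86
f 86 87 88
f 86 88 68
f 87 65 89
f 87 89 88
f 88 89 90
f 88 90 68
f 89 65 91
f 89 91 90
f 90 91 92
f 90 92 68
f 91 65 66
f 91 66 92
f 92 66 67
f 92 67 68



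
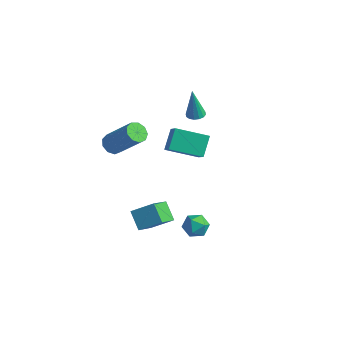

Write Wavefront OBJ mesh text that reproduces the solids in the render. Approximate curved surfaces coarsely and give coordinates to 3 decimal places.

v 2.646 0.407 -2.138
v 2.978 0.208 -1.487
v 2.922 -0.688 -2.613
v 3.254 -0.887 -1.962
v 2.502 -0.801 -1.993
v 2.332 -0.124 -1.7
v 3.568 -0.356 -2.4
v 3.398 0.321 -2.107
v 3.548 -0.263 -1.649
v 2.889 -0.538 -1.398
v 3.011 0.058 -2.702
v 2.352 -0.217 -2.451
v -0.57 -1.101 -2.352
v 0.379 -0.399 -1.658
v -0.841 0.2 -3.297
v 0.109 0.902 -2.602
v 0.271 -1.482 -3.118
v 1.221 -0.78 -2.423
v 0.001 -0.181 -4.062
v 0.95 0.521 -3.368
v -0.066 3.526 2.611
v 0.197 3.972 2.656
v -0.254 3.454 4.409
v -0.061 4.045 2.632
v -0.32 3.979 2.602
v -0.511 3.791 2.574
v -0.583 3.532 2.557
v -0.516 3.272 2.553
v -0.328 3.079 2.565
v -0.07 3.006 2.59
v 0.189 3.072 2.619
v 0.38 3.26 2.647
v 0.451 3.519 2.665
v 0.385 3.779 2.668
v -2.174 -0.543 1.794
v -1.746 -0.867 1.446
v -0.278 -0.661 3.057
v -0.706 -0.337 3.406
v -1.714 -0.438 1.362
v -0.246 -0.233 2.973
v -1.897 -0.059 1.48
v -0.429 0.147 3.092
v -2.21 0.095 1.746
v -0.742 0.3 3.357
v -2.506 -0.051 2.034
v -1.038 0.155 3.645
v -2.647 -0.426 2.21
v -1.178 -0.221 3.821
v -2.566 -0.856 2.191
v -1.098 -0.651 3.803
v -2.303 -1.139 1.987
v -0.834 -0.934 3.599
v -1.979 -1.143 1.692
v -0.51 -0.938 3.304
v -0.852 1.953 0.381
v -1.156 2.847 1.289
v 0.576 2.958 -0.131
v 0.272 3.852 0.776
v 0.068 1.188 1.444
v -0.236 2.082 2.351
v 1.496 2.193 0.931
v 1.192 3.087 1.839
f 1 12 6
f 1 6 2
f 1 2 8
f 1 8 11
f 1 11 12
f 2 6 10
f 6 12 5
f 12 11 3
f 11 8 7
f 8 2 9
f 4 10 5
f 4 5 3
f 4 3 7
f 4 7 9
f 4 9 10
f 5 10 6
f 3 5 12
f 7 3 11
f 9 7 8
f 10 9 2
f 14 16 13
f 17 14 13
f 13 16 15
f 15 17 13
f 14 20 16
f 18 14 17
f 18 20 14
f 16 20 15
f 19 17 15
f 15 20 19
f 19 18 17
f 20 18 19
f 22 21 24
f 22 24 23
f 24 21 25
f 24 25 23
f 25 21 26
f 25 26 23
f 26 21 27
f 26 27 23
f 27 21 28
f 27 28 23
f 28 21 29
f 28 29 23
f 29 21 30
f 29 30 23
f 30 21 31
f 30 31 23
f 31 21 32
f 31 32 23
f 32 21 33
f 32 33 23
f 33 21 34
f 33 34 23
f 34 21 22
f 34 22 23
f 36 35 39
f 36 39 37
f 37 39 40
f 37 40 38
f 39 35 41
f 39 41 40
f 40 41 42
f 40 42 38
f 41 35 43
f 41 43 42
f 42 43 44
f 42 44 38
f 43 35 45
f 43 45 44
f 44 45 46
f 44 46 38
f 45 35 47
f 45 47 46
f 46 47 48
f 46 48 38
f 47 35 49
f 47 49 48
f 48 49 50
f 48 50 38
f 49 35 51
f 49 51 50
f 50 51 52
f 50 52 38
f 51 35 53
f 51 53 52
f 52 53 54
f 52 54 38
f 53 35 36
f 53 36 54
f 54 36 37
f 54 37 38
f 56 58 55
f 59 56 55
f 55 58 57
f 57 59 55
f 56 62 58
f 60 56 59
f 60 62 56
f 58 62 57
f 61 59 57
f 57 62 61
f 61 60 59
f 62 60 61

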